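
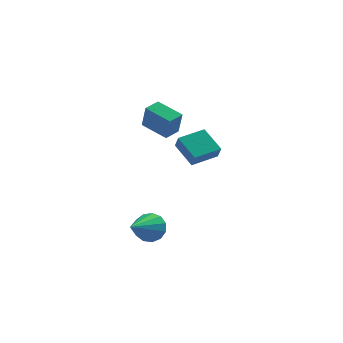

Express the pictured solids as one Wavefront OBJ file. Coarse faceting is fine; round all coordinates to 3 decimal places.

v -2.272 2.903 3.143
v -2.116 2.541 4.403
v -1.66 3.527 3.246
v -1.504 3.165 4.506
v -1.216 1.935 2.734
v -1.06 1.573 3.994
v -0.604 2.559 2.837
v -0.448 2.197 4.097
v 0.184 2.833 0.899
v -0.519 3.935 1.675
v 0.064 3.254 0.193
v -0.639 4.356 0.969
v 1.479 3.524 1.091
v 0.776 4.626 1.867
v 1.359 3.945 0.385
v 0.656 5.047 1.161
v -2.142 -1.126 -1.398
v -1.648 -1.028 -0.751
v -3.098 -2.614 -0.442
v -2.01 -0.75 -0.681
v -2.415 -0.592 -0.838
v -2.732 -0.603 -1.173
v -2.863 -0.78 -1.58
v -2.764 -1.067 -1.928
v -2.468 -1.372 -2.108
v -2.069 -1.6 -2.063
v -1.693 -1.677 -1.806
v -1.459 -1.579 -1.419
v -1.442 -1.337 -1.026
f 2 4 1
f 5 2 1
f 1 4 3
f 3 5 1
f 2 8 4
f 6 2 5
f 6 8 2
f 4 8 3
f 7 5 3
f 3 8 7
f 7 6 5
f 8 6 7
f 10 12 9
f 13 10 9
f 9 12 11
f 11 13 9
f 10 16 12
f 14 10 13
f 14 16 10
f 12 16 11
f 15 13 11
f 11 16 15
f 15 14 13
f 16 14 15
f 18 17 20
f 18 20 19
f 20 17 21
f 20 21 19
f 21 17 22
f 21 22 19
f 22 17 23
f 22 23 19
f 23 17 24
f 23 24 19
f 24 17 25
f 24 25 19
f 25 17 26
f 25 26 19
f 26 17 27
f 26 27 19
f 27 17 28
f 27 28 19
f 28 17 29
f 28 29 19
f 29 17 18
f 29 18 19



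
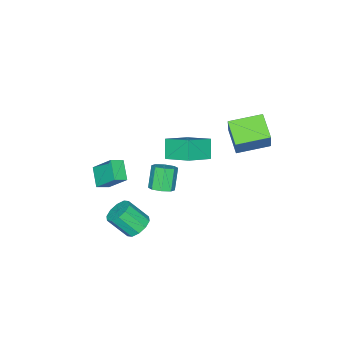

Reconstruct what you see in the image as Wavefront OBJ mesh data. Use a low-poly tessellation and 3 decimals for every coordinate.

v 0.799 -4.66 -2.425
v 0.697 -3.401 -1.143
v 1.559 -3.801 -3.209
v 1.458 -2.541 -1.927
v 1.542 -4.979 -2.053
v 1.441 -3.719 -0.771
v 2.303 -4.119 -2.837
v 2.201 -2.86 -1.555
v 2.655 -0.841 -4.337
v 3.365 -1.057 -4.812
v 3.894 -2.074 -3.557
v 3.185 -1.859 -3.083
v 3.489 -0.621 -4.511
v 4.019 -1.639 -3.256
v 3.296 -0.27 -4.144
v 3.825 -1.287 -2.889
v 2.857 -0.136 -3.851
v 3.387 -1.154 -2.596
v 2.342 -0.272 -3.744
v 2.871 -1.29 -2.489
v 1.946 -0.626 -3.863
v 2.475 -1.643 -2.608
v 1.821 -1.061 -4.164
v 2.351 -2.079 -2.909
v 2.015 -1.413 -4.531
v 2.544 -2.43 -3.276
v 2.453 -1.546 -4.824
v 2.983 -2.564 -3.569
v 2.969 -1.41 -4.931
v 3.498 -2.428 -3.676
v -2.787 1.398 1.652
v -1.914 1.951 3.305
v -4.252 2.736 1.978
v -3.378 3.289 3.631
v -1.922 2.551 0.809
v -1.048 3.104 2.462
v -3.386 3.889 1.135
v -2.513 4.442 2.788
v -0.608 -1.69 -3.805
v -0.085 -1.293 -3.403
v -0.848 -1.633 -2.074
v -1.372 -2.03 -2.475
v -0.537 -0.958 -3.577
v -1.301 -1.297 -2.248
v -1.031 -1.052 -3.885
v -1.795 -1.391 -2.555
v -1.277 -1.52 -4.145
v -2.041 -1.859 -2.816
v -1.132 -2.087 -4.206
v -1.895 -2.427 -2.877
v -0.679 -2.423 -4.032
v -1.443 -2.762 -2.703
v -0.185 -2.329 -3.725
v -0.949 -2.668 -2.395
v 0.061 -1.861 -3.464
v -0.703 -2.2 -2.135
v 0.048 -0.903 1.644
v 0.051 0.734 2.367
v -1.551 -0.549 0.85
v -1.548 1.088 1.574
v 0.688 -0.428 0.566
v 0.691 1.209 1.29
v -0.911 -0.074 -0.227
v -0.908 1.563 0.496
f 2 4 1
f 5 2 1
f 1 4 3
f 3 5 1
f 2 8 4
f 6 2 5
f 6 8 2
f 4 8 3
f 7 5 3
f 3 8 7
f 7 6 5
f 8 6 7
f 10 9 13
f 10 13 11
f 11 13 14
f 11 14 12
f 13 9 15
f 13 15 14
f 14 15 16
f 14 16 12
f 15 9 17
f 15 17 16
f 16 17 18
f 16 18 12
f 17 9 19
f 17 19 18
f 18 19 20
f 18 20 12
f 19 9 21
f 19 21 20
f 20 21 22
f 20 22 12
f 21 9 23
f 21 23 22
f 22 23 24
f 22 24 12
f 23 9 25
f 23 25 24
f 24 25 26
f 24 26 12
f 25 9 27
f 25 27 26
f 26 27 28
f 26 28 12
f 27 9 29
f 27 29 28
f 28 29 30
f 28 30 12
f 29 9 10
f 29 10 30
f 30 10 11
f 30 11 12
f 32 34 31
f 35 32 31
f 31 34 33
f 33 35 31
f 32 38 34
f 36 32 35
f 36 38 32
f 34 38 33
f 37 35 33
f 33 38 37
f 37 36 35
f 38 36 37
f 40 39 43
f 40 43 41
f 41 43 44
f 41 44 42
f 43 39 45
f 43 45 44
f 44 45 46
f 44 46 42
f 45 39 47
f 45 47 46
f 46 47 48
f 46 48 42
f 47 39 49
f 47 49 48
f 48 49 50
f 48 50 42
f 49 39 51
f 49 51 50
f 50 51 52
f 50 52 42
f 51 39 53
f 51 53 52
f 52 53 54
f 52 54 42
f 53 39 55
f 53 55 54
f 54 55 56
f 54 56 42
f 55 39 40
f 55 40 56
f 56 40 41
f 56 41 42
f 58 60 57
f 61 58 57
f 57 60 59
f 59 61 57
f 58 64 60
f 62 58 61
f 62 64 58
f 60 64 59
f 63 61 59
f 59 64 63
f 63 62 61
f 64 62 63



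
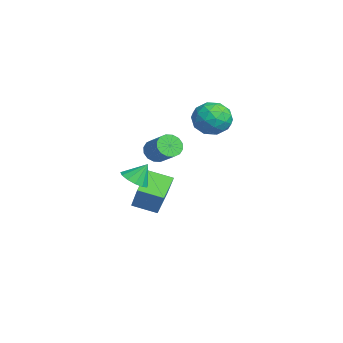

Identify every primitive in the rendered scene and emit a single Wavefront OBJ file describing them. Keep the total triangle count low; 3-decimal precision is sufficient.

v -3.444 2.771 3.06
v -2.571 3.232 2.478
v -2.289 2.328 4.442
v -1.416 2.789 3.86
v -2.238 3.463 4.288
v -2.953 3.736 3.434
v -1.907 1.824 3.486
v -2.622 2.097 2.632
v -1.622 2.647 2.741
v -1.826 3.66 3.237
v -3.034 1.9 3.683
v -3.238 2.913 4.179
v -3.109 3.04 2.648
v -1.751 2.52 4.272
v -2.234 2.916 4.524
v -1.721 3.187 4.181
v -3.333 3.337 3.21
v -2.82 3.608 2.868
v -2.625 3.743 3.931
v -2.04 1.952 4.052
v -1.527 2.223 3.71
v -3.139 2.373 2.739
v -2.626 2.644 2.396
v -2.235 1.817 2.989
v -2.038 2.967 2.46
v -1.359 2.707 3.272
v -1.648 2.139 3.053
v -2.067 2.3 2.551
v -2.158 3.562 2.752
v -1.479 3.302 3.564
v -1.963 3.698 3.815
v -2.382 3.859 3.313
v -1.6 3.219 2.906
v -3.381 2.258 3.356
v -2.702 1.998 4.168
v -2.478 1.701 3.607
v -2.897 1.862 3.105
v -3.501 2.853 3.648
v -2.822 2.593 4.46
v -2.793 3.26 4.369
v -3.212 3.421 3.867
v -3.26 2.341 4.014
v -4.226 0.185 0.542
v -3.776 -0.36 0.237
v -2.564 0.149 1.114
v -3.014 0.695 1.418
v -3.734 -0.045 -0.004
v -2.522 0.464 0.873
v -3.824 0.331 -0.099
v -2.612 0.841 0.778
v -4.021 0.669 -0.022
v -2.81 1.178 0.855
v -4.274 0.877 0.206
v -3.062 1.386 1.083
v -4.513 0.899 0.524
v -3.302 1.409 1.401
v -4.676 0.731 0.846
v -3.464 1.24 1.723
v -4.718 0.416 1.087
v -3.506 0.925 1.964
v -4.628 0.039 1.182
v -3.416 0.549 2.059
v -4.43 -0.298 1.105
v -3.219 0.211 1.982
v -4.178 -0.506 0.877
v -2.966 0.003 1.754
v -3.938 -0.529 0.559
v -2.727 -0.019 1.436
v 2.93 -2.081 1.922
v 3.724 -2.157 1.992
v 2.91 -1.399 2.898
v 3.653 -1.792 1.736
v 3.352 -1.52 1.539
v 2.918 -1.426 1.464
v 2.488 -1.539 1.534
v 2.198 -1.825 1.728
v 2.14 -2.192 1.983
v 2.334 -2.524 2.22
v 2.717 -2.715 2.361
v 3.167 -2.705 2.364
v 3.543 -2.497 2.226
v -1.542 -1.567 -2.065
v -2.796 -0.84 -1.275
v -1.076 -0.287 -2.502
v -2.329 0.439 -1.712
v -0.451 -1.419 -0.468
v -1.704 -0.693 0.322
v 0.016 -0.14 -0.905
v -1.238 0.587 -0.115
f 1 38 17
f 38 12 41
f 17 41 6
f 38 41 17
f 1 17 13
f 17 6 18
f 13 18 2
f 17 18 13
f 1 13 22
f 13 2 23
f 22 23 8
f 13 23 22
f 1 22 34
f 22 8 37
f 34 37 11
f 22 37 34
f 1 34 38
f 34 11 42
f 38 42 12
f 34 42 38
f 2 18 29
f 18 6 32
f 29 32 10
f 18 32 29
f 6 41 19
f 41 12 40
f 19 40 5
f 41 40 19
f 12 42 39
f 42 11 35
f 39 35 3
f 42 35 39
f 11 37 36
f 37 8 24
f 36 24 7
f 37 24 36
f 8 23 28
f 23 2 25
f 28 25 9
f 23 25 28
f 4 30 16
f 30 10 31
f 16 31 5
f 30 31 16
f 4 16 14
f 16 5 15
f 14 15 3
f 16 15 14
f 4 14 21
f 14 3 20
f 21 20 7
f 14 20 21
f 4 21 26
f 21 7 27
f 26 27 9
f 21 27 26
f 4 26 30
f 26 9 33
f 30 33 10
f 26 33 30
f 5 31 19
f 31 10 32
f 19 32 6
f 31 32 19
f 3 15 39
f 15 5 40
f 39 40 12
f 15 40 39
f 7 20 36
f 20 3 35
f 36 35 11
f 20 35 36
f 9 27 28
f 27 7 24
f 28 24 8
f 27 24 28
f 10 33 29
f 33 9 25
f 29 25 2
f 33 25 29
f 44 43 47
f 44 47 45
f 45 47 48
f 45 48 46
f 47 43 49
f 47 49 48
f 48 49 50
f 48 50 46
f 49 43 51
f 49 51 50
f 50 51 52
f 50 52 46
f 51 43 53
f 51 53 52
f 52 53 54
f 52 54 46
f 53 43 55
f 53 55 54
f 54 55 56
f 54 56 46
f 55 43 57
f 55 57 56
f 56 57 58
f 56 58 46
f 57 43 59
f 57 59 58
f 58 59 60
f 58 60 46
f 59 43 61
f 59 61 60
f 60 61 62
f 60 62 46
f 61 43 63
f 61 63 62
f 62 63 64
f 62 64 46
f 63 43 65
f 63 65 64
f 64 65 66
f 64 66 46
f 65 43 67
f 65 67 66
f 66 67 68
f 66 68 46
f 67 43 44
f 67 44 68
f 68 44 45
f 68 45 46
f 70 69 72
f 70 72 71
f 72 69 73
f 72 73 71
f 73 69 74
f 73 74 71
f 74 69 75
f 74 75 71
f 75 69 76
f 75 76 71
f 76 69 77
f 76 77 71
f 77 69 78
f 77 78 71
f 78 69 79
f 78 79 71
f 79 69 80
f 79 80 71
f 80 69 81
f 80 81 71
f 81 69 70
f 81 70 71
f 83 85 82
f 86 83 82
f 82 85 84
f 84 86 82
f 83 89 85
f 87 83 86
f 87 89 83
f 85 89 84
f 88 86 84
f 84 89 88
f 88 87 86
f 89 87 88



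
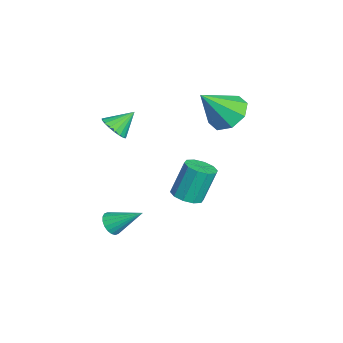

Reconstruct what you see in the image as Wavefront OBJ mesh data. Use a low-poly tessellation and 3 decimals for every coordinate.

v 2.79 -0.098 0.344
v 3.223 0.449 0.217
v 2.944 1.026 1.749
v 2.51 0.478 1.876
v 2.818 0.567 0.099
v 2.538 1.144 1.63
v 2.401 0.431 0.074
v 2.122 1.008 1.605
v 2.133 0.093 0.153
v 1.854 0.669 1.684
v 2.116 -0.319 0.304
v 1.837 0.258 1.836
v 2.356 -0.646 0.471
v 2.077 -0.069 2.003
v 2.762 -0.764 0.59
v 2.482 -0.187 2.121
v 3.178 -0.628 0.615
v 2.899 -0.051 2.146
v 3.446 -0.289 0.536
v 3.167 0.287 2.067
v 3.463 0.122 0.384
v 3.184 0.699 1.916
v 1.117 -3.11 -2.517
v 1.676 -3.123 -2.735
v 1.503 -1.83 -1.603
v 1.549 -2.962 -2.907
v 1.336 -2.831 -3.001
v 1.08 -2.755 -2.999
v 0.832 -2.749 -2.902
v 0.639 -2.815 -2.729
v 0.542 -2.939 -2.514
v 0.558 -3.097 -2.299
v 0.685 -3.258 -2.128
v 0.898 -3.389 -2.033
v 1.153 -3.465 -2.035
v 1.402 -3.471 -2.132
v 1.594 -3.405 -2.305
v 1.692 -3.281 -2.521
v -1.875 -2.901 1.326
v -1.573 -3.285 1.855
v -2.165 -2.019 2.134
v -1.329 -3.107 1.748
v -1.193 -2.888 1.557
v -1.193 -2.671 1.321
v -1.327 -2.5 1.086
v -1.57 -2.409 0.898
v -1.874 -2.414 0.796
v -2.178 -2.516 0.798
v -2.421 -2.695 0.905
v -2.557 -2.914 1.096
v -2.557 -3.13 1.332
v -2.423 -3.301 1.567
v -2.18 -3.393 1.755
v -1.876 -3.387 1.857
v -1.431 1.858 2.415
v -0.448 1.958 2.162
v -0.929 0.662 3.885
v -0.68 2.496 2.678
v -1.352 2.66 3.04
v -2.07 2.354 3.036
v -2.414 1.757 2.668
v -2.182 1.219 2.152
v -1.51 1.055 1.79
v -0.792 1.362 1.794
f 2 1 5
f 2 5 3
f 3 5 6
f 3 6 4
f 5 1 7
f 5 7 6
f 6 7 8
f 6 8 4
f 7 1 9
f 7 9 8
f 8 9 10
f 8 10 4
f 9 1 11
f 9 11 10
f 10 11 12
f 10 12 4
f 11 1 13
f 11 13 12
f 12 13 14
f 12 14 4
f 13 1 15
f 13 15 14
f 14 15 16
f 14 16 4
f 15 1 17
f 15 17 16
f 16 17 18
f 16 18 4
f 17 1 19
f 17 19 18
f 18 19 20
f 18 20 4
f 19 1 21
f 19 21 20
f 20 21 22
f 20 22 4
f 21 1 2
f 21 2 22
f 22 2 3
f 22 3 4
f 24 23 26
f 24 26 25
f 26 23 27
f 26 27 25
f 27 23 28
f 27 28 25
f 28 23 29
f 28 29 25
f 29 23 30
f 29 30 25
f 30 23 31
f 30 31 25
f 31 23 32
f 31 32 25
f 32 23 33
f 32 33 25
f 33 23 34
f 33 34 25
f 34 23 35
f 34 35 25
f 35 23 36
f 35 36 25
f 36 23 37
f 36 37 25
f 37 23 38
f 37 38 25
f 38 23 24
f 38 24 25
f 40 39 42
f 40 42 41
f 42 39 43
f 42 43 41
f 43 39 44
f 43 44 41
f 44 39 45
f 44 45 41
f 45 39 46
f 45 46 41
f 46 39 47
f 46 47 41
f 47 39 48
f 47 48 41
f 48 39 49
f 48 49 41
f 49 39 50
f 49 50 41
f 50 39 51
f 50 51 41
f 51 39 52
f 51 52 41
f 52 39 53
f 52 53 41
f 53 39 54
f 53 54 41
f 54 39 40
f 54 40 41
f 56 55 58
f 56 58 57
f 58 55 59
f 58 59 57
f 59 55 60
f 59 60 57
f 60 55 61
f 60 61 57
f 61 55 62
f 61 62 57
f 62 55 63
f 62 63 57
f 63 55 64
f 63 64 57
f 64 55 56
f 64 56 57



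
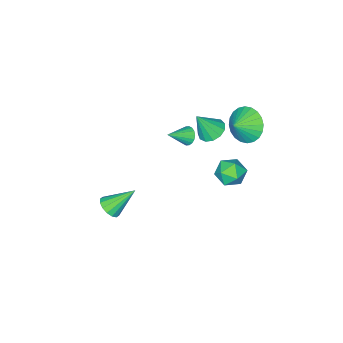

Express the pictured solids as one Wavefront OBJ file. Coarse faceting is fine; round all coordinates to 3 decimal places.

v -3.313 0.818 0.764
v -2.85 1.386 -0.029
v -2.407 0.822 1.296
v -2.997 1.694 0.218
v -3.192 1.869 0.549
v -3.405 1.883 0.912
v -3.604 1.736 1.252
v -3.759 1.448 1.519
v -3.846 1.065 1.67
v -3.852 0.644 1.684
v -3.775 0.249 1.558
v -3.628 -0.059 1.31
v -3.434 -0.234 0.98
v -3.22 -0.248 0.617
v -3.021 -0.101 0.276
v -2.867 0.187 0.01
v -2.78 0.57 -0.142
v -2.774 0.991 -0.155
v -3.646 0.693 -3.493
v -2.749 0.865 -3.434
v -3.351 -0.685 -3.946
v -2.454 -0.513 -3.887
v -2.961 -0.567 -3.127
v -3.143 0.284 -2.847
v -2.957 -0.104 -4.533
v -3.139 0.747 -4.253
v -2.324 0.373 -4.076
v -2.326 0.086 -3.208
v -3.774 0.094 -4.172
v -3.776 -0.193 -3.304
v -1.64 0.077 0.928
v -0.975 -0.064 0.545
v -0.96 -0.317 2.252
v -0.962 0.359 0.664
v -1.164 0.692 0.866
v -1.517 0.83 1.089
v -1.91 0.729 1.26
v -2.216 0.421 1.325
v -2.339 0.003 1.265
v -2.241 -0.391 1.097
v -1.951 -0.637 0.876
v -1.563 -0.656 0.671
v -1.199 -0.442 0.547
v -2.107 -2.147 -1.568
v -1.814 -2.169 -2.068
v -0.973 -2.433 -0.892
v -1.792 -1.921 -2
v -1.832 -1.718 -1.846
v -1.927 -1.6 -1.637
v -2.058 -1.59 -1.414
v -2.198 -1.69 -1.222
v -2.319 -1.881 -1.099
v -2.399 -2.125 -1.068
v -2.421 -2.373 -1.136
v -2.381 -2.576 -1.29
v -2.286 -2.694 -1.499
v -2.156 -2.704 -1.721
v -2.016 -2.604 -1.914
v -1.894 -2.413 -2.037
v 3.944 -1.319 -2.58
v 4.306 -0.732 -2.609
v 2.876 -0.601 -1.38
v 4.051 -0.697 -2.857
v 3.768 -0.828 -3.031
v 3.532 -1.091 -3.084
v 3.407 -1.415 -3.001
v 3.425 -1.714 -2.806
v 3.583 -1.906 -2.55
v 3.838 -1.942 -2.302
v 4.121 -1.811 -2.128
v 4.357 -1.548 -2.076
v 4.482 -1.223 -2.158
v 4.463 -0.925 -2.353
f 2 1 4
f 2 4 3
f 4 1 5
f 4 5 3
f 5 1 6
f 5 6 3
f 6 1 7
f 6 7 3
f 7 1 8
f 7 8 3
f 8 1 9
f 8 9 3
f 9 1 10
f 9 10 3
f 10 1 11
f 10 11 3
f 11 1 12
f 11 12 3
f 12 1 13
f 12 13 3
f 13 1 14
f 13 14 3
f 14 1 15
f 14 15 3
f 15 1 16
f 15 16 3
f 16 1 17
f 16 17 3
f 17 1 18
f 17 18 3
f 18 1 2
f 18 2 3
f 19 30 24
f 19 24 20
f 19 20 26
f 19 26 29
f 19 29 30
f 20 24 28
f 24 30 23
f 30 29 21
f 29 26 25
f 26 20 27
f 22 28 23
f 22 23 21
f 22 21 25
f 22 25 27
f 22 27 28
f 23 28 24
f 21 23 30
f 25 21 29
f 27 25 26
f 28 27 20
f 32 31 34
f 32 34 33
f 34 31 35
f 34 35 33
f 35 31 36
f 35 36 33
f 36 31 37
f 36 37 33
f 37 31 38
f 37 38 33
f 38 31 39
f 38 39 33
f 39 31 40
f 39 40 33
f 40 31 41
f 40 41 33
f 41 31 42
f 41 42 33
f 42 31 43
f 42 43 33
f 43 31 32
f 43 32 33
f 45 44 47
f 45 47 46
f 47 44 48
f 47 48 46
f 48 44 49
f 48 49 46
f 49 44 50
f 49 50 46
f 50 44 51
f 50 51 46
f 51 44 52
f 51 52 46
f 52 44 53
f 52 53 46
f 53 44 54
f 53 54 46
f 54 44 55
f 54 55 46
f 55 44 56
f 55 56 46
f 56 44 57
f 56 57 46
f 57 44 58
f 57 58 46
f 58 44 59
f 58 59 46
f 59 44 45
f 59 45 46
f 61 60 63
f 61 63 62
f 63 60 64
f 63 64 62
f 64 60 65
f 64 65 62
f 65 60 66
f 65 66 62
f 66 60 67
f 66 67 62
f 67 60 68
f 67 68 62
f 68 60 69
f 68 69 62
f 69 60 70
f 69 70 62
f 70 60 71
f 70 71 62
f 71 60 72
f 71 72 62
f 72 60 73
f 72 73 62
f 73 60 61
f 73 61 62



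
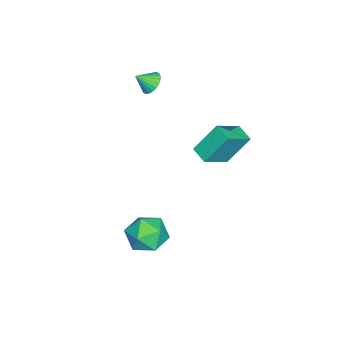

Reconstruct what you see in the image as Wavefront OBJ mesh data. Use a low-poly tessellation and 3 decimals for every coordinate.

v 2.346 -1.63 -3.152
v 3.448 -1.303 -3.03
v 2.852 -2.837 -4.49
v 3.954 -2.51 -4.368
v 3.431 -3.107 -3.526
v 3.119 -2.361 -2.7
v 3.181 -1.779 -4.82
v 2.869 -1.033 -3.994
v 3.965 -1.395 -4.061
v 4.119 -2.216 -3.261
v 2.181 -1.924 -4.259
v 2.335 -2.745 -3.459
v -2.508 -3.617 2.482
v -1.876 -3.517 2.225
v -2.132 -4.303 3.138
v -1.883 -3.333 2.421
v -1.985 -3.192 2.627
v -2.166 -3.116 2.81
v -2.4 -3.116 2.944
v -2.65 -3.193 3.008
v -2.878 -3.334 2.991
v -3.051 -3.519 2.897
v -3.14 -3.718 2.74
v -3.134 -3.902 2.544
v -3.032 -4.043 2.338
v -2.85 -4.119 2.155
v -2.617 -4.118 2.021
v -2.367 -4.042 1.957
v -2.138 -3.9 1.974
v -1.966 -3.716 2.068
v -1.279 -1.125 -0.914
v -1.819 -0.12 0.668
v -2.575 -0.343 -1.852
v -3.114 0.661 -0.27
v -0.646 -0.381 -1.17
v -1.185 0.623 0.412
v -1.941 0.4 -2.108
v -2.481 1.405 -0.526
f 1 12 6
f 1 6 2
f 1 2 8
f 1 8 11
f 1 11 12
f 2 6 10
f 6 12 5
f 12 11 3
f 11 8 7
f 8 2 9
f 4 10 5
f 4 5 3
f 4 3 7
f 4 7 9
f 4 9 10
f 5 10 6
f 3 5 12
f 7 3 11
f 9 7 8
f 10 9 2
f 14 13 16
f 14 16 15
f 16 13 17
f 16 17 15
f 17 13 18
f 17 18 15
f 18 13 19
f 18 19 15
f 19 13 20
f 19 20 15
f 20 13 21
f 20 21 15
f 21 13 22
f 21 22 15
f 22 13 23
f 22 23 15
f 23 13 24
f 23 24 15
f 24 13 25
f 24 25 15
f 25 13 26
f 25 26 15
f 26 13 27
f 26 27 15
f 27 13 28
f 27 28 15
f 28 13 29
f 28 29 15
f 29 13 30
f 29 30 15
f 30 13 14
f 30 14 15
f 32 34 31
f 35 32 31
f 31 34 33
f 33 35 31
f 32 38 34
f 36 32 35
f 36 38 32
f 34 38 33
f 37 35 33
f 33 38 37
f 37 36 35
f 38 36 37



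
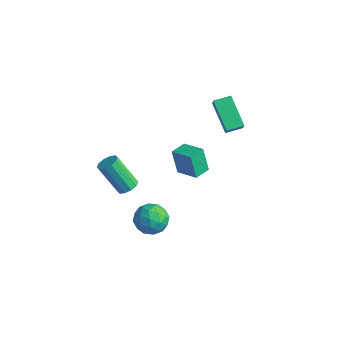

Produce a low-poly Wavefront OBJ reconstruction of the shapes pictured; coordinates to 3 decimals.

v -1.191 3.37 2.014
v -0.722 3.037 2.732
v -0.797 4.305 2.19
v -0.328 3.973 2.909
v 0.428 2.927 0.751
v 0.897 2.595 1.47
v 0.822 3.863 0.928
v 1.291 3.53 1.646
v -2.471 1.946 -4.23
v -2.889 1.87 -2.615
v -2.619 2.996 -4.219
v -3.037 2.92 -2.604
v -1.063 2.14 -3.856
v -1.481 2.064 -2.241
v -1.211 3.19 -3.845
v -1.629 3.114 -2.23
v 2.513 -2.956 -1.556
v 3.104 -3.74 -1.831
v 1.476 -4 -0.809
v 2.067 -4.784 -1.084
v 2.397 -4.116 -0.388
v 3.038 -3.471 -0.849
v 1.542 -4.269 -1.791
v 2.183 -3.624 -2.252
v 2.504 -4.552 -1.976
v 3.033 -4.457 -1.109
v 1.547 -3.283 -1.531
v 2.076 -3.188 -0.664
v 2.9 -3.257 -1.759
v 1.68 -4.483 -0.881
v 1.874 -4.091 -0.472
v 2.222 -4.552 -0.634
v 2.861 -3.098 -1.182
v 3.209 -3.559 -1.343
v 2.793 -3.78 -0.495
v 1.371 -4.181 -1.297
v 1.719 -4.642 -1.458
v 2.358 -3.188 -2.006
v 2.706 -3.649 -2.168
v 1.787 -3.96 -2.145
v 2.894 -4.195 -2.006
v 2.284 -4.808 -1.567
v 1.976 -4.505 -1.982
v 2.353 -4.126 -2.253
v 3.205 -4.139 -1.496
v 2.595 -4.752 -1.057
v 2.789 -4.36 -0.648
v 3.166 -3.981 -0.919
v 2.852 -4.616 -1.582
v 1.985 -2.988 -1.583
v 1.375 -3.601 -1.144
v 1.414 -3.759 -1.721
v 1.791 -3.38 -1.992
v 2.296 -2.932 -1.073
v 1.686 -3.545 -0.634
v 2.227 -3.614 -0.387
v 2.604 -3.235 -0.658
v 1.728 -3.124 -1.058
v -1.582 -2.341 -2.315
v -1.06 -2.15 -1.959
v -2.077 -2.748 -0.149
v -2.598 -2.939 -0.505
v -1.312 -1.831 -1.995
v -2.328 -2.429 -0.185
v -1.666 -1.707 -2.153
v -2.683 -2.304 -0.343
v -1.989 -1.825 -2.373
v -3.005 -2.422 -0.563
v -2.156 -2.14 -2.571
v -3.172 -2.738 -0.761
v -2.103 -2.532 -2.671
v -3.12 -3.13 -0.861
v -1.852 -2.851 -2.635
v -2.868 -3.449 -0.825
v -1.497 -2.976 -2.477
v -2.514 -3.573 -0.667
v -1.175 -2.858 -2.257
v -2.191 -3.455 -0.447
v -1.008 -2.542 -2.059
v -2.024 -3.14 -0.249
f 2 4 1
f 5 2 1
f 1 4 3
f 3 5 1
f 2 8 4
f 6 2 5
f 6 8 2
f 4 8 3
f 7 5 3
f 3 8 7
f 7 6 5
f 8 6 7
f 10 12 9
f 13 10 9
f 9 12 11
f 11 13 9
f 10 16 12
f 14 10 13
f 14 16 10
f 12 16 11
f 15 13 11
f 11 16 15
f 15 14 13
f 16 14 15
f 17 54 33
f 54 28 57
f 33 57 22
f 54 57 33
f 17 33 29
f 33 22 34
f 29 34 18
f 33 34 29
f 17 29 38
f 29 18 39
f 38 39 24
f 29 39 38
f 17 38 50
f 38 24 53
f 50 53 27
f 38 53 50
f 17 50 54
f 50 27 58
f 54 58 28
f 50 58 54
f 18 34 45
f 34 22 48
f 45 48 26
f 34 48 45
f 22 57 35
f 57 28 56
f 35 56 21
f 57 56 35
f 28 58 55
f 58 27 51
f 55 51 19
f 58 51 55
f 27 53 52
f 53 24 40
f 52 40 23
f 53 40 52
f 24 39 44
f 39 18 41
f 44 41 25
f 39 41 44
f 20 46 32
f 46 26 47
f 32 47 21
f 46 47 32
f 20 32 30
f 32 21 31
f 30 31 19
f 32 31 30
f 20 30 37
f 30 19 36
f 37 36 23
f 30 36 37
f 20 37 42
f 37 23 43
f 42 43 25
f 37 43 42
f 20 42 46
f 42 25 49
f 46 49 26
f 42 49 46
f 21 47 35
f 47 26 48
f 35 48 22
f 47 48 35
f 19 31 55
f 31 21 56
f 55 56 28
f 31 56 55
f 23 36 52
f 36 19 51
f 52 51 27
f 36 51 52
f 25 43 44
f 43 23 40
f 44 40 24
f 43 40 44
f 26 49 45
f 49 25 41
f 45 41 18
f 49 41 45
f 60 59 63
f 60 63 61
f 61 63 64
f 61 64 62
f 63 59 65
f 63 65 64
f 64 65 66
f 64 66 62
f 65 59 67
f 65 67 66
f 66 67 68
f 66 68 62
f 67 59 69
f 67 69 68
f 68 69 70
f 68 70 62
f 69 59 71
f 69 71 70
f 70 71 72
f 70 72 62
f 71 59 73
f 71 73 72
f 72 73 74
f 72 74 62
f 73 59 75
f 73 75 74
f 74 75 76
f 74 76 62
f 75 59 77
f 75 77 76
f 76 77 78
f 76 78 62
f 77 59 79
f 77 79 78
f 78 79 80
f 78 80 62
f 79 59 60
f 79 60 80
f 80 60 61
f 80 61 62



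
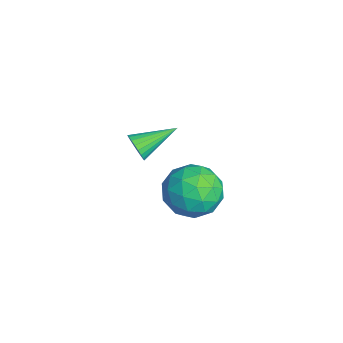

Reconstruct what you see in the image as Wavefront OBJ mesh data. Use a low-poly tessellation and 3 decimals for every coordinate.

v 2.371 2.821 -0.947
v 3.27 2.712 -1.65
v 2.85 1.248 -0.09
v 3.749 1.139 -0.793
v 3.731 1.977 -0.011
v 3.435 2.949 -0.541
v 2.685 1.011 -1.199
v 2.389 1.983 -1.729
v 3.464 1.593 -1.806
v 4.11 2.19 -1.071
v 2.01 1.77 -0.669
v 2.656 2.367 0.066
v 2.779 2.905 -1.374
v 3.341 1.055 -0.366
v 3.331 1.548 0.093
v 3.859 1.484 -0.32
v 2.876 3.044 -0.722
v 3.404 2.98 -1.135
v 3.675 2.548 -0.172
v 2.716 0.98 -0.605
v 3.244 0.916 -1.018
v 2.261 2.476 -1.42
v 2.789 2.412 -1.833
v 2.445 1.412 -1.568
v 3.421 2.183 -1.878
v 3.702 1.258 -1.375
v 3.077 1.183 -1.613
v 2.903 1.755 -1.925
v 3.801 2.534 -1.447
v 4.082 1.609 -0.943
v 4.072 2.102 -0.484
v 3.898 2.673 -0.795
v 3.915 1.876 -1.538
v 2.038 2.351 -0.797
v 2.319 1.426 -0.293
v 2.222 1.287 -0.945
v 2.048 1.858 -1.256
v 2.418 2.702 -0.365
v 2.699 1.777 0.138
v 3.217 2.205 0.185
v 3.043 2.777 -0.127
v 2.205 2.084 -0.202
v -1.148 0.741 -2.153
v -0.782 0.642 -1.651
v -1.492 2.339 -1.587
v -0.619 0.733 -1.811
v -0.537 0.826 -2.023
v -0.549 0.906 -2.255
v -0.651 0.961 -2.472
v -0.829 0.982 -2.64
v -1.056 0.967 -2.734
v -1.296 0.917 -2.74
v -1.514 0.84 -2.656
v -1.677 0.749 -2.496
v -1.758 0.656 -2.284
v -1.747 0.576 -2.051
v -1.645 0.521 -1.835
v -1.467 0.5 -1.667
v -1.24 0.515 -1.573
v -1 0.565 -1.567
f 1 38 17
f 38 12 41
f 17 41 6
f 38 41 17
f 1 17 13
f 17 6 18
f 13 18 2
f 17 18 13
f 1 13 22
f 13 2 23
f 22 23 8
f 13 23 22
f 1 22 34
f 22 8 37
f 34 37 11
f 22 37 34
f 1 34 38
f 34 11 42
f 38 42 12
f 34 42 38
f 2 18 29
f 18 6 32
f 29 32 10
f 18 32 29
f 6 41 19
f 41 12 40
f 19 40 5
f 41 40 19
f 12 42 39
f 42 11 35
f 39 35 3
f 42 35 39
f 11 37 36
f 37 8 24
f 36 24 7
f 37 24 36
f 8 23 28
f 23 2 25
f 28 25 9
f 23 25 28
f 4 30 16
f 30 10 31
f 16 31 5
f 30 31 16
f 4 16 14
f 16 5 15
f 14 15 3
f 16 15 14
f 4 14 21
f 14 3 20
f 21 20 7
f 14 20 21
f 4 21 26
f 21 7 27
f 26 27 9
f 21 27 26
f 4 26 30
f 26 9 33
f 30 33 10
f 26 33 30
f 5 31 19
f 31 10 32
f 19 32 6
f 31 32 19
f 3 15 39
f 15 5 40
f 39 40 12
f 15 40 39
f 7 20 36
f 20 3 35
f 36 35 11
f 20 35 36
f 9 27 28
f 27 7 24
f 28 24 8
f 27 24 28
f 10 33 29
f 33 9 25
f 29 25 2
f 33 25 29
f 44 43 46
f 44 46 45
f 46 43 47
f 46 47 45
f 47 43 48
f 47 48 45
f 48 43 49
f 48 49 45
f 49 43 50
f 49 50 45
f 50 43 51
f 50 51 45
f 51 43 52
f 51 52 45
f 52 43 53
f 52 53 45
f 53 43 54
f 53 54 45
f 54 43 55
f 54 55 45
f 55 43 56
f 55 56 45
f 56 43 57
f 56 57 45
f 57 43 58
f 57 58 45
f 58 43 59
f 58 59 45
f 59 43 60
f 59 60 45
f 60 43 44
f 60 44 45



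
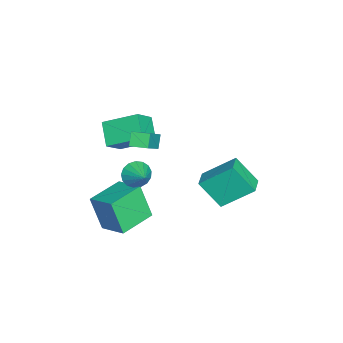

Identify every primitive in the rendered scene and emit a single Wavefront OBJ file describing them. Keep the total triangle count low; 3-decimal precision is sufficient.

v -1.181 -3.699 -0.316
v -0.132 -4.226 0.741
v -1.159 -1.811 0.604
v -0.11 -2.339 1.661
v -0.03 -3.261 -1.241
v 1.019 -3.789 -0.184
v -0.008 -1.374 -0.321
v 1.041 -1.901 0.736
v 3.005 -1.873 -0.449
v 3.477 -1.94 -1.104
v 3.975 -1.267 0.189
v 3.298 -1.6 -1.153
v 3.051 -1.322 -1.042
v 2.794 -1.171 -0.794
v 2.585 -1.181 -0.468
v 2.472 -1.349 -0.137
v 2.482 -1.637 0.122
v 2.611 -1.979 0.25
v 2.831 -2.297 0.218
v 3.09 -2.518 0.033
v 3.33 -2.591 -0.262
v 3.496 -2.499 -0.601
v 3.549 -2.264 -0.904
v 1.991 -1.878 0.883
v 1.42 -1.858 1.539
v 2.1 -0.907 0.948
v 1.529 -0.886 1.604
v 3.491 -2.134 2.196
v 2.92 -2.113 2.852
v 3.6 -1.162 2.261
v 3.029 -1.142 2.917
v 2.59 1.39 -0.307
v 2.383 3.057 1.019
v 2.865 2.562 -1.737
v 2.657 4.229 -0.411
v 3.703 1.371 -0.109
v 3.495 3.038 1.217
v 3.977 2.543 -1.539
v 3.77 4.21 -0.213
v 4.548 -3.379 -3.625
v 4.171 -4.046 -1.702
v 2.868 -2.207 -3.549
v 2.49 -2.874 -1.626
v 5.45 -2.126 -3.014
v 5.072 -2.793 -1.091
v 3.769 -0.954 -2.938
v 3.392 -1.621 -1.015
f 2 4 1
f 5 2 1
f 1 4 3
f 3 5 1
f 2 8 4
f 6 2 5
f 6 8 2
f 4 8 3
f 7 5 3
f 3 8 7
f 7 6 5
f 8 6 7
f 10 9 12
f 10 12 11
f 12 9 13
f 12 13 11
f 13 9 14
f 13 14 11
f 14 9 15
f 14 15 11
f 15 9 16
f 15 16 11
f 16 9 17
f 16 17 11
f 17 9 18
f 17 18 11
f 18 9 19
f 18 19 11
f 19 9 20
f 19 20 11
f 20 9 21
f 20 21 11
f 21 9 22
f 21 22 11
f 22 9 23
f 22 23 11
f 23 9 10
f 23 10 11
f 25 27 24
f 28 25 24
f 24 27 26
f 26 28 24
f 25 31 27
f 29 25 28
f 29 31 25
f 27 31 26
f 30 28 26
f 26 31 30
f 30 29 28
f 31 29 30
f 33 35 32
f 36 33 32
f 32 35 34
f 34 36 32
f 33 39 35
f 37 33 36
f 37 39 33
f 35 39 34
f 38 36 34
f 34 39 38
f 38 37 36
f 39 37 38
f 41 43 40
f 44 41 40
f 40 43 42
f 42 44 40
f 41 47 43
f 45 41 44
f 45 47 41
f 43 47 42
f 46 44 42
f 42 47 46
f 46 45 44
f 47 45 46



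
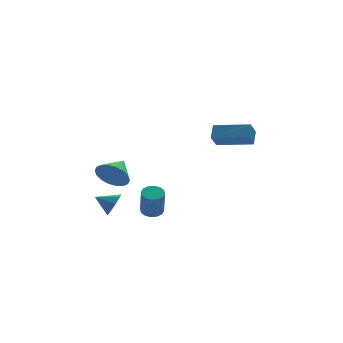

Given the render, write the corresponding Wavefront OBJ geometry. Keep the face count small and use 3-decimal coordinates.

v -2.332 1.224 -0.838
v -1.735 1.173 -1.7
v -1.388 2.196 -0.242
v -2.031 1.521 -1.799
v -2.387 1.809 -1.707
v -2.732 1.982 -1.443
v -2.997 2.005 -1.06
v -3.131 1.873 -0.632
v -3.106 1.612 -0.245
v -2.928 1.275 0.025
v -2.632 0.927 0.124
v -2.276 0.638 0.032
v -1.932 0.465 -0.232
v -1.666 0.442 -0.616
v -1.533 0.575 -1.044
v -1.557 0.835 -1.431
v -1.59 -3.687 -1.417
v -1.016 -3.916 -1.457
v -1.155 -4.542 0.117
v -1.73 -4.313 0.157
v -0.979 -3.62 -1.337
v -1.118 -4.247 0.238
v -1.107 -3.343 -1.237
v -1.246 -3.97 0.337
v -1.364 -3.158 -1.186
v -1.503 -3.784 0.388
v -1.681 -3.114 -1.197
v -1.821 -3.741 0.377
v -1.975 -3.224 -1.267
v -2.114 -3.851 0.307
v -2.165 -3.458 -1.377
v -2.304 -4.084 0.197
v -2.202 -3.753 -1.498
v -2.341 -4.38 0.077
v -2.074 -4.03 -1.597
v -2.213 -4.657 -0.023
v -1.817 -4.216 -1.648
v -1.956 -4.842 -0.074
v -1.499 -4.259 -1.637
v -1.639 -4.886 -0.063
v -1.206 -4.149 -1.567
v -1.345 -4.776 0.007
v 2.896 -0.911 1.654
v 2.423 -1.39 2.434
v 3.255 -0.238 2.285
v 2.782 -0.717 3.065
v 4.598 -2.103 1.955
v 4.125 -2.582 2.735
v 4.957 -1.43 2.586
v 4.484 -1.909 3.366
v -3.068 -1.72 -1.683
v -2.613 -1.454 -1.095
v -3.992 -1.26 -1.177
v -2.662 -1.056 -1.547
v -2.95 -1.047 -2.08
v -3.306 -1.433 -2.379
v -3.523 -1.987 -2.271
v -3.473 -2.385 -1.819
v -3.186 -2.393 -1.287
v -2.83 -2.008 -0.987
f 2 1 4
f 2 4 3
f 4 1 5
f 4 5 3
f 5 1 6
f 5 6 3
f 6 1 7
f 6 7 3
f 7 1 8
f 7 8 3
f 8 1 9
f 8 9 3
f 9 1 10
f 9 10 3
f 10 1 11
f 10 11 3
f 11 1 12
f 11 12 3
f 12 1 13
f 12 13 3
f 13 1 14
f 13 14 3
f 14 1 15
f 14 15 3
f 15 1 16
f 15 16 3
f 16 1 2
f 16 2 3
f 18 17 21
f 18 21 19
f 19 21 22
f 19 22 20
f 21 17 23
f 21 23 22
f 22 23 24
f 22 24 20
f 23 17 25
f 23 25 24
f 24 25 26
f 24 26 20
f 25 17 27
f 25 27 26
f 26 27 28
f 26 28 20
f 27 17 29
f 27 29 28
f 28 29 30
f 28 30 20
f 29 17 31
f 29 31 30
f 30 31 32
f 30 32 20
f 31 17 33
f 31 33 32
f 32 33 34
f 32 34 20
f 33 17 35
f 33 35 34
f 34 35 36
f 34 36 20
f 35 17 37
f 35 37 36
f 36 37 38
f 36 38 20
f 37 17 39
f 37 39 38
f 38 39 40
f 38 40 20
f 39 17 41
f 39 41 40
f 40 41 42
f 40 42 20
f 41 17 18
f 41 18 42
f 42 18 19
f 42 19 20
f 44 46 43
f 47 44 43
f 43 46 45
f 45 47 43
f 44 50 46
f 48 44 47
f 48 50 44
f 46 50 45
f 49 47 45
f 45 50 49
f 49 48 47
f 50 48 49
f 52 51 54
f 52 54 53
f 54 51 55
f 54 55 53
f 55 51 56
f 55 56 53
f 56 51 57
f 56 57 53
f 57 51 58
f 57 58 53
f 58 51 59
f 58 59 53
f 59 51 60
f 59 60 53
f 60 51 52
f 60 52 53



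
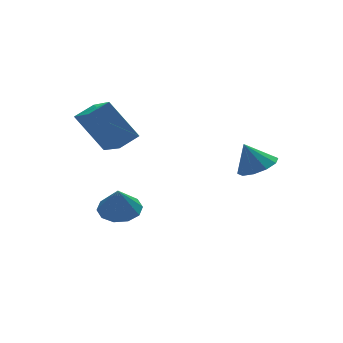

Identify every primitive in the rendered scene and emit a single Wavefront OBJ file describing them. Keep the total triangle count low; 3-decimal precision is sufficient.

v 0.861 0.357 1.355
v 1.252 -0.163 1.663
v 0.479 0.623 2.285
v 1.497 0.209 1.658
v 1.499 0.637 1.536
v 1.257 0.958 1.346
v 0.864 1.05 1.158
v 0.47 0.877 1.046
v 0.225 0.506 1.052
v 0.223 0.078 1.173
v 0.464 -0.244 1.364
v 0.857 -0.335 1.551
v -2.586 3.833 -1.759
v -1.852 3.605 -1.714
v -2.754 3.507 -0.701
v -1.873 4.06 -1.576
v -2.167 4.429 -1.509
v -2.62 4.57 -1.537
v -3.061 4.43 -1.65
v -3.32 4.062 -1.804
v -3.299 3.607 -1.942
v -3.006 3.238 -2.009
v -2.552 3.097 -1.981
v -2.112 3.237 -1.868
v -3.767 4.893 2.302
v -3.69 3.53 3.037
v -3.01 5.108 2.621
v -2.932 3.746 3.356
v -2.988 4.194 0.924
v -2.91 2.832 1.659
v -2.23 4.41 1.243
v -2.153 3.047 1.978
f 2 1 4
f 2 4 3
f 4 1 5
f 4 5 3
f 5 1 6
f 5 6 3
f 6 1 7
f 6 7 3
f 7 1 8
f 7 8 3
f 8 1 9
f 8 9 3
f 9 1 10
f 9 10 3
f 10 1 11
f 10 11 3
f 11 1 12
f 11 12 3
f 12 1 2
f 12 2 3
f 14 13 16
f 14 16 15
f 16 13 17
f 16 17 15
f 17 13 18
f 17 18 15
f 18 13 19
f 18 19 15
f 19 13 20
f 19 20 15
f 20 13 21
f 20 21 15
f 21 13 22
f 21 22 15
f 22 13 23
f 22 23 15
f 23 13 24
f 23 24 15
f 24 13 14
f 24 14 15
f 26 28 25
f 29 26 25
f 25 28 27
f 27 29 25
f 26 32 28
f 30 26 29
f 30 32 26
f 28 32 27
f 31 29 27
f 27 32 31
f 31 30 29
f 32 30 31



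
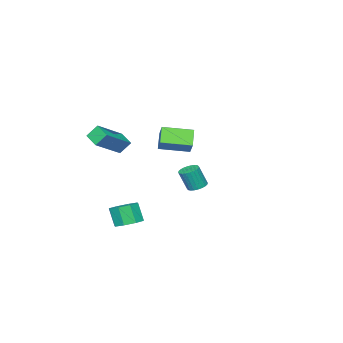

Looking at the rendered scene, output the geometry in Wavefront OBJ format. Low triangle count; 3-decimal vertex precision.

v 1.669 4.446 2.62
v 0.949 3.965 3.407
v 2.103 4.961 3.332
v 1.383 4.48 4.119
v 2.777 3.18 2.861
v 2.057 2.699 3.648
v 3.211 3.695 3.573
v 2.491 3.214 4.36
v 2.551 1.153 2.716
v 2.246 0.252 3.084
v 4.311 0.998 3.795
v 4.006 0.097 4.163
v 2.954 0.723 1.997
v 2.649 -0.178 2.365
v 4.714 0.568 3.076
v 4.409 -0.333 3.444
v -3.711 0.695 -2.648
v -3.111 0.695 -2.805
v -2.769 0.324 -1.488
v -3.369 0.325 -1.332
v -3.141 0.924 -2.732
v -2.798 0.553 -1.416
v -3.258 1.118 -2.647
v -2.915 0.747 -1.331
v -3.443 1.248 -2.562
v -3.1 0.877 -1.246
v -3.67 1.294 -2.49
v -3.327 0.923 -1.174
v -3.902 1.248 -2.443
v -3.56 0.877 -1.126
v -4.106 1.119 -2.426
v -3.763 0.748 -1.11
v -4.25 0.925 -2.443
v -3.907 0.554 -1.127
v -4.311 0.696 -2.492
v -3.969 0.325 -1.175
v -4.282 0.467 -2.564
v -3.939 0.096 -1.248
v -4.165 0.273 -2.649
v -3.822 -0.098 -1.333
v -3.98 0.143 -2.734
v -3.637 -0.228 -1.418
v -3.753 0.097 -2.806
v -3.41 -0.274 -1.49
v -3.52 0.143 -2.854
v -3.178 -0.228 -1.537
v -3.317 0.272 -2.87
v -2.974 -0.099 -1.554
v -3.173 0.466 -2.853
v -2.83 0.095 -1.537
v 3.08 1.429 -3
v 3.846 1.73 -2.787
v 3.726 1.231 -1.647
v 2.96 0.931 -1.86
v 3.368 2.151 -2.654
v 3.247 1.652 -1.514
v 2.721 2.149 -2.723
v 2.601 1.65 -1.583
v 2.285 1.725 -2.955
v 2.164 1.226 -1.815
v 2.314 1.129 -3.213
v 2.194 0.63 -2.073
v 2.793 0.708 -3.346
v 2.672 0.209 -2.206
v 3.439 0.71 -3.277
v 3.319 0.211 -2.137
v 3.876 1.134 -3.045
v 3.755 0.635 -1.905
f 2 4 1
f 5 2 1
f 1 4 3
f 3 5 1
f 2 8 4
f 6 2 5
f 6 8 2
f 4 8 3
f 7 5 3
f 3 8 7
f 7 6 5
f 8 6 7
f 10 12 9
f 13 10 9
f 9 12 11
f 11 13 9
f 10 16 12
f 14 10 13
f 14 16 10
f 12 16 11
f 15 13 11
f 11 16 15
f 15 14 13
f 16 14 15
f 18 17 21
f 18 21 19
f 19 21 22
f 19 22 20
f 21 17 23
f 21 23 22
f 22 23 24
f 22 24 20
f 23 17 25
f 23 25 24
f 24 25 26
f 24 26 20
f 25 17 27
f 25 27 26
f 26 27 28
f 26 28 20
f 27 17 29
f 27 29 28
f 28 29 30
f 28 30 20
f 29 17 31
f 29 31 30
f 30 31 32
f 30 32 20
f 31 17 33
f 31 33 32
f 32 33 34
f 32 34 20
f 33 17 35
f 33 35 34
f 34 35 36
f 34 36 20
f 35 17 37
f 35 37 36
f 36 37 38
f 36 38 20
f 37 17 39
f 37 39 38
f 38 39 40
f 38 40 20
f 39 17 41
f 39 41 40
f 40 41 42
f 40 42 20
f 41 17 43
f 41 43 42
f 42 43 44
f 42 44 20
f 43 17 45
f 43 45 44
f 44 45 46
f 44 46 20
f 45 17 47
f 45 47 46
f 46 47 48
f 46 48 20
f 47 17 49
f 47 49 48
f 48 49 50
f 48 50 20
f 49 17 18
f 49 18 50
f 50 18 19
f 50 19 20
f 52 51 55
f 52 55 53
f 53 55 56
f 53 56 54
f 55 51 57
f 55 57 56
f 56 57 58
f 56 58 54
f 57 51 59
f 57 59 58
f 58 59 60
f 58 60 54
f 59 51 61
f 59 61 60
f 60 61 62
f 60 62 54
f 61 51 63
f 61 63 62
f 62 63 64
f 62 64 54
f 63 51 65
f 63 65 64
f 64 65 66
f 64 66 54
f 65 51 67
f 65 67 66
f 66 67 68
f 66 68 54
f 67 51 52
f 67 52 68
f 68 52 53
f 68 53 54



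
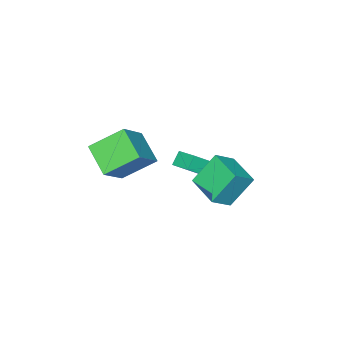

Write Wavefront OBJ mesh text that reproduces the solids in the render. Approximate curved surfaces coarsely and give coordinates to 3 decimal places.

v 3.368 -2.604 -0.561
v 2.023 -1.47 0.657
v 3.808 -1.004 -1.565
v 2.463 0.13 -0.347
v 4.937 -2.19 0.787
v 3.592 -1.056 2.005
v 5.377 -0.59 -0.217
v 4.032 0.544 1.001
v -3.005 -1.636 -4.282
v -1.426 -2.354 -2.979
v -2.783 -0.266 -3.796
v -1.203 -0.985 -2.494
v -2.377 -1.495 -4.966
v -0.797 -2.214 -3.664
v -2.154 -0.126 -4.481
v -0.575 -0.844 -3.178
v -1.02 0.387 -3.87
v -2.123 0.935 -2.169
v -0.51 2.31 -4.158
v -1.613 2.857 -2.457
v 0.133 0.203 -3.063
v -0.97 0.75 -1.362
v 0.643 2.125 -3.351
v -0.46 2.673 -1.65
f 2 4 1
f 5 2 1
f 1 4 3
f 3 5 1
f 2 8 4
f 6 2 5
f 6 8 2
f 4 8 3
f 7 5 3
f 3 8 7
f 7 6 5
f 8 6 7
f 10 12 9
f 13 10 9
f 9 12 11
f 11 13 9
f 10 16 12
f 14 10 13
f 14 16 10
f 12 16 11
f 15 13 11
f 11 16 15
f 15 14 13
f 16 14 15
f 18 20 17
f 21 18 17
f 17 20 19
f 19 21 17
f 18 24 20
f 22 18 21
f 22 24 18
f 20 24 19
f 23 21 19
f 19 24 23
f 23 22 21
f 24 22 23



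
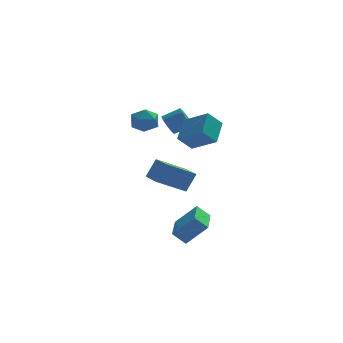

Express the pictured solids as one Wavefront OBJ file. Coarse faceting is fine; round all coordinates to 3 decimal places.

v -0.499 -3.098 -4.665
v -1.255 -2.948 -3.936
v -0.125 -1.083 -4.691
v -0.88 -0.933 -3.963
v 0.72 -3.307 -3.357
v -0.035 -3.157 -2.629
v 1.095 -1.292 -3.384
v 0.339 -1.142 -2.655
v -0.8 -1.354 2.81
v 0.477 -2.367 3.687
v -0.307 0.028 3.689
v 0.97 -0.985 4.565
v 0.05 -1.075 1.895
v 1.327 -2.088 2.771
v 0.543 0.307 2.773
v 1.82 -0.706 3.65
v -0.242 -0.881 -1.566
v -2.004 -1.245 -0.544
v -0.671 0.593 -1.781
v -2.433 0.229 -0.758
v 0.373 -0.529 -0.382
v -1.389 -0.893 0.641
v -0.056 0.945 -0.596
v -1.818 0.581 0.426
v -3.069 0.098 3.638
v -2.579 0.23 4.412
v -2.521 -1.29 3.528
v -2.031 -1.158 4.302
v -2.953 -1.218 4.343
v -3.292 -0.359 4.411
v -1.808 -0.701 3.529
v -2.147 0.158 3.597
v -1.799 -0.263 4.344
v -2.507 -0.583 4.847
v -2.593 -0.477 3.093
v -3.301 -0.797 3.596
v -0.955 2.277 2.436
v -0.577 2.198 1.77
v 0.493 2.204 2.378
v 0.115 2.283 3.044
v -0.628 2.663 1.856
v 0.442 2.67 2.463
v -0.804 2.981 2.164
v 0.266 2.987 2.771
v -1.038 3.03 2.575
v 0.032 3.036 3.182
v -1.24 2.791 2.934
v -0.17 2.797 3.541
v -1.333 2.356 3.102
v -0.263 2.362 3.71
v -1.282 1.89 3.017
v -0.212 1.897 3.624
v -1.106 1.573 2.709
v -0.036 1.579 3.316
v -0.872 1.524 2.298
v 0.198 1.53 2.905
v -0.67 1.763 1.939
v 0.4 1.769 2.546
f 2 4 1
f 5 2 1
f 1 4 3
f 3 5 1
f 2 8 4
f 6 2 5
f 6 8 2
f 4 8 3
f 7 5 3
f 3 8 7
f 7 6 5
f 8 6 7
f 10 12 9
f 13 10 9
f 9 12 11
f 11 13 9
f 10 16 12
f 14 10 13
f 14 16 10
f 12 16 11
f 15 13 11
f 11 16 15
f 15 14 13
f 16 14 15
f 18 20 17
f 21 18 17
f 17 20 19
f 19 21 17
f 18 24 20
f 22 18 21
f 22 24 18
f 20 24 19
f 23 21 19
f 19 24 23
f 23 22 21
f 24 22 23
f 25 36 30
f 25 30 26
f 25 26 32
f 25 32 35
f 25 35 36
f 26 30 34
f 30 36 29
f 36 35 27
f 35 32 31
f 32 26 33
f 28 34 29
f 28 29 27
f 28 27 31
f 28 31 33
f 28 33 34
f 29 34 30
f 27 29 36
f 31 27 35
f 33 31 32
f 34 33 26
f 38 37 41
f 38 41 39
f 39 41 42
f 39 42 40
f 41 37 43
f 41 43 42
f 42 43 44
f 42 44 40
f 43 37 45
f 43 45 44
f 44 45 46
f 44 46 40
f 45 37 47
f 45 47 46
f 46 47 48
f 46 48 40
f 47 37 49
f 47 49 48
f 48 49 50
f 48 50 40
f 49 37 51
f 49 51 50
f 50 51 52
f 50 52 40
f 51 37 53
f 51 53 52
f 52 53 54
f 52 54 40
f 53 37 55
f 53 55 54
f 54 55 56
f 54 56 40
f 55 37 57
f 55 57 56
f 56 57 58
f 56 58 40
f 57 37 38
f 57 38 58
f 58 38 39
f 58 39 40



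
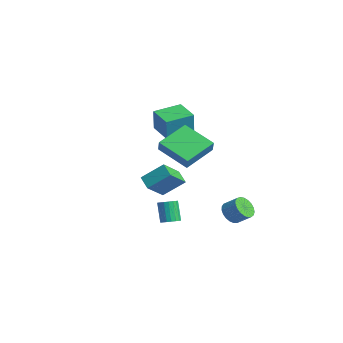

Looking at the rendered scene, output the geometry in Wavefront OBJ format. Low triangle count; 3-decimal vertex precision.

v 0.71 -0.836 1.096
v 1.267 -2.014 2.173
v 1.206 0.29 2.072
v 1.763 -0.888 3.148
v 1.537 -0.832 0.672
v 2.094 -2.01 1.748
v 2.033 0.294 1.647
v 2.59 -0.884 2.724
v 3.227 2.457 -0.682
v 3.717 1.891 -0.713
v 4.343 2.396 -0.07
v 3.853 2.963 -0.038
v 3.813 2.072 -0.948
v 4.438 2.577 -0.305
v 3.807 2.32 -1.137
v 4.433 2.825 -0.494
v 3.701 2.592 -1.248
v 4.327 3.097 -0.604
v 3.513 2.84 -1.26
v 4.139 3.345 -0.616
v 3.276 3.023 -1.172
v 3.901 3.528 -0.529
v 3.03 3.107 -1
v 3.656 3.612 -0.356
v 2.818 3.08 -0.773
v 3.444 3.585 -0.129
v 2.677 2.944 -0.53
v 3.303 3.449 0.114
v 2.632 2.725 -0.313
v 3.257 3.23 0.331
v 2.689 2.459 -0.16
v 3.314 2.964 0.484
v 2.839 2.193 -0.097
v 3.465 2.698 0.547
v 3.056 1.973 -0.136
v 3.682 2.478 0.508
v 3.303 1.836 -0.268
v 3.929 2.341 0.375
v 3.537 1.807 -0.473
v 4.163 2.312 0.171
v 2.006 -0.595 -1.213
v 2.439 -0.285 -1.009
v 1.787 -0.155 0.177
v 1.354 -0.465 -0.027
v 2.287 -0.11 -1.112
v 1.635 0.02 0.074
v 2.08 -0.03 -1.234
v 1.428 0.1 -0.048
v 1.858 -0.063 -1.353
v 1.206 0.068 -0.167
v 1.665 -0.201 -1.444
v 1.013 -0.07 -0.257
v 1.54 -0.417 -1.489
v 0.888 -0.286 -0.303
v 1.507 -0.668 -1.479
v 0.855 -0.538 -0.293
v 1.573 -0.905 -1.417
v 0.921 -0.775 -0.231
v 1.725 -1.08 -1.314
v 1.073 -0.95 -0.128
v 1.932 -1.16 -1.192
v 1.28 -1.03 -0.006
v 2.154 -1.128 -1.073
v 1.502 -0.997 0.113
v 2.347 -0.99 -0.983
v 1.695 -0.859 0.204
v 2.472 -0.774 -0.937
v 1.82 -0.643 0.249
v 2.505 -0.522 -0.947
v 1.853 -0.392 0.239
v 1.719 0.517 2.557
v -0.042 -0.349 3.386
v 1.15 2.37 3.284
v -0.611 1.504 4.113
v 2.151 0.356 3.307
v 0.39 -0.51 4.136
v 1.582 2.209 4.034
v -0.179 1.343 4.863
v -4.74 1.608 2.609
v -4.493 1.462 4.071
v -4.805 3.376 2.797
v -4.558 3.23 4.259
v -3.222 1.69 2.361
v -2.975 1.544 3.823
v -3.287 3.458 2.549
v -3.04 3.312 4.011
f 2 4 1
f 5 2 1
f 1 4 3
f 3 5 1
f 2 8 4
f 6 2 5
f 6 8 2
f 4 8 3
f 7 5 3
f 3 8 7
f 7 6 5
f 8 6 7
f 10 9 13
f 10 13 11
f 11 13 14
f 11 14 12
f 13 9 15
f 13 15 14
f 14 15 16
f 14 16 12
f 15 9 17
f 15 17 16
f 16 17 18
f 16 18 12
f 17 9 19
f 17 19 18
f 18 19 20
f 18 20 12
f 19 9 21
f 19 21 20
f 20 21 22
f 20 22 12
f 21 9 23
f 21 23 22
f 22 23 24
f 22 24 12
f 23 9 25
f 23 25 24
f 24 25 26
f 24 26 12
f 25 9 27
f 25 27 26
f 26 27 28
f 26 28 12
f 27 9 29
f 27 29 28
f 28 29 30
f 28 30 12
f 29 9 31
f 29 31 30
f 30 31 32
f 30 32 12
f 31 9 33
f 31 33 32
f 32 33 34
f 32 34 12
f 33 9 35
f 33 35 34
f 34 35 36
f 34 36 12
f 35 9 37
f 35 37 36
f 36 37 38
f 36 38 12
f 37 9 39
f 37 39 38
f 38 39 40
f 38 40 12
f 39 9 10
f 39 10 40
f 40 10 11
f 40 11 12
f 42 41 45
f 42 45 43
f 43 45 46
f 43 46 44
f 45 41 47
f 45 47 46
f 46 47 48
f 46 48 44
f 47 41 49
f 47 49 48
f 48 49 50
f 48 50 44
f 49 41 51
f 49 51 50
f 50 51 52
f 50 52 44
f 51 41 53
f 51 53 52
f 52 53 54
f 52 54 44
f 53 41 55
f 53 55 54
f 54 55 56
f 54 56 44
f 55 41 57
f 55 57 56
f 56 57 58
f 56 58 44
f 57 41 59
f 57 59 58
f 58 59 60
f 58 60 44
f 59 41 61
f 59 61 60
f 60 61 62
f 60 62 44
f 61 41 63
f 61 63 62
f 62 63 64
f 62 64 44
f 63 41 65
f 63 65 64
f 64 65 66
f 64 66 44
f 65 41 67
f 65 67 66
f 66 67 68
f 66 68 44
f 67 41 69
f 67 69 68
f 68 69 70
f 68 70 44
f 69 41 42
f 69 42 70
f 70 42 43
f 70 43 44
f 72 74 71
f 75 72 71
f 71 74 73
f 73 75 71
f 72 78 74
f 76 72 75
f 76 78 72
f 74 78 73
f 77 75 73
f 73 78 77
f 77 76 75
f 78 76 77
f 80 82 79
f 83 80 79
f 79 82 81
f 81 83 79
f 80 86 82
f 84 80 83
f 84 86 80
f 82 86 81
f 85 83 81
f 81 86 85
f 85 84 83
f 86 84 85



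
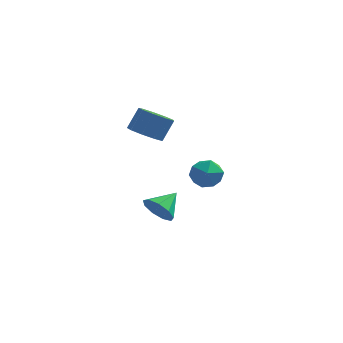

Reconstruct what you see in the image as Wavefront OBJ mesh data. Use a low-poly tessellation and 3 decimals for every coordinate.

v -3.265 1.438 1.981
v -2.542 1.734 1.535
v -2.132 2.299 2.572
v -2.855 2.002 3.019
v -2.998 2.145 1.492
v -2.589 2.709 2.529
v -3.58 2.224 1.678
v -3.171 2.789 2.715
v -4.014 1.936 2.006
v -3.605 2.5 3.043
v -4.097 1.415 2.322
v -3.688 1.979 3.36
v -3.791 0.904 2.479
v -3.382 1.468 3.517
v -3.239 0.643 2.403
v -2.829 1.208 3.441
v -2.698 0.754 2.13
v -2.289 1.319 3.167
v -2.423 1.185 1.787
v -2.014 1.749 2.824
v -2.828 2.05 -3.302
v -2.218 2.073 -3.964
v -2.192 3.13 -2.678
v -2.695 2.436 -4.105
v -3.234 2.618 -3.87
v -3.583 2.535 -3.37
v -3.579 2.224 -2.839
v -3.223 1.833 -2.524
v -2.683 1.543 -2.573
v -2.21 1.49 -2.964
v -2.026 1.7 -3.513
v -1.529 2.75 -1.192
v -0.874 3.365 -1.414
v -0.506 1.915 -0.486
v 0.149 2.53 -0.708
v -0.508 2.754 -0.097
v -1.141 3.27 -0.533
v -0.239 2.01 -1.367
v -0.872 2.526 -1.803
v -0.077 2.907 -1.522
v -0.243 3.368 -0.737
v -1.137 1.912 -1.163
v -1.303 2.373 -0.378
f 2 1 5
f 2 5 3
f 3 5 6
f 3 6 4
f 5 1 7
f 5 7 6
f 6 7 8
f 6 8 4
f 7 1 9
f 7 9 8
f 8 9 10
f 8 10 4
f 9 1 11
f 9 11 10
f 10 11 12
f 10 12 4
f 11 1 13
f 11 13 12
f 12 13 14
f 12 14 4
f 13 1 15
f 13 15 14
f 14 15 16
f 14 16 4
f 15 1 17
f 15 17 16
f 16 17 18
f 16 18 4
f 17 1 19
f 17 19 18
f 18 19 20
f 18 20 4
f 19 1 2
f 19 2 20
f 20 2 3
f 20 3 4
f 22 21 24
f 22 24 23
f 24 21 25
f 24 25 23
f 25 21 26
f 25 26 23
f 26 21 27
f 26 27 23
f 27 21 28
f 27 28 23
f 28 21 29
f 28 29 23
f 29 21 30
f 29 30 23
f 30 21 31
f 30 31 23
f 31 21 22
f 31 22 23
f 32 43 37
f 32 37 33
f 32 33 39
f 32 39 42
f 32 42 43
f 33 37 41
f 37 43 36
f 43 42 34
f 42 39 38
f 39 33 40
f 35 41 36
f 35 36 34
f 35 34 38
f 35 38 40
f 35 40 41
f 36 41 37
f 34 36 43
f 38 34 42
f 40 38 39
f 41 40 33



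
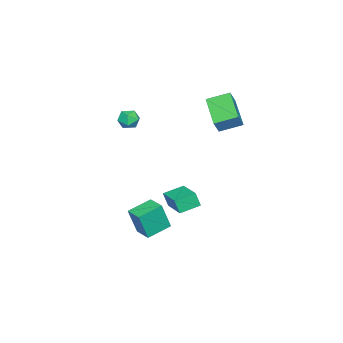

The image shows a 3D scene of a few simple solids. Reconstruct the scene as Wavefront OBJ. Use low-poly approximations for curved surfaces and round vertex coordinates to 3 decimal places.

v -4.342 0.865 2.779
v -3.835 0.797 3.568
v -4.905 1.969 3.236
v -4.398 1.901 4.024
v -2.882 1.959 1.936
v -2.375 1.891 2.724
v -3.445 3.063 2.392
v -2.938 2.995 3.181
v -0.47 -1.306 3.324
v 0.042 -1.275 2.922
v -0.002 -2.085 3.858
v 0.51 -2.054 3.456
v 0.392 -1.567 3.873
v 0.103 -1.085 3.542
v -0.063 -2.275 3.238
v -0.352 -1.793 2.907
v 0.294 -1.874 2.868
v 0.575 -1.436 3.261
v -0.535 -1.924 3.519
v -0.254 -1.486 3.912
v 1.574 2.333 -0.473
v 1.606 2.065 0.333
v 2.642 3.45 -0.142
v 2.674 3.182 0.663
v 2.406 1.618 -0.743
v 2.438 1.35 0.062
v 3.474 2.735 -0.413
v 3.506 2.467 0.393
v 1.366 -0.598 -3.762
v 1.682 -0.95 -2.192
v 0.211 0.11 -3.371
v 0.527 -0.242 -1.801
v 1.933 0.282 -3.679
v 2.249 -0.07 -2.109
v 0.778 0.99 -3.288
v 1.094 0.638 -1.718
f 2 4 1
f 5 2 1
f 1 4 3
f 3 5 1
f 2 8 4
f 6 2 5
f 6 8 2
f 4 8 3
f 7 5 3
f 3 8 7
f 7 6 5
f 8 6 7
f 9 20 14
f 9 14 10
f 9 10 16
f 9 16 19
f 9 19 20
f 10 14 18
f 14 20 13
f 20 19 11
f 19 16 15
f 16 10 17
f 12 18 13
f 12 13 11
f 12 11 15
f 12 15 17
f 12 17 18
f 13 18 14
f 11 13 20
f 15 11 19
f 17 15 16
f 18 17 10
f 22 24 21
f 25 22 21
f 21 24 23
f 23 25 21
f 22 28 24
f 26 22 25
f 26 28 22
f 24 28 23
f 27 25 23
f 23 28 27
f 27 26 25
f 28 26 27
f 30 32 29
f 33 30 29
f 29 32 31
f 31 33 29
f 30 36 32
f 34 30 33
f 34 36 30
f 32 36 31
f 35 33 31
f 31 36 35
f 35 34 33
f 36 34 35



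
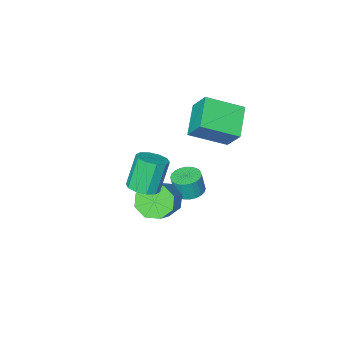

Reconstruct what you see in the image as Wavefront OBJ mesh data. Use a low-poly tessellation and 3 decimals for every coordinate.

v 0.865 0.144 -3.328
v 1.35 -0.687 -3.095
v 2.34 0.164 -2.119
v 1.855 0.996 -2.352
v 1.646 -0.338 -3.699
v 2.636 0.513 -2.723
v 1.485 0.293 -4.086
v 2.475 1.144 -3.11
v 0.96 0.837 -4.029
v 1.95 1.688 -3.053
v 0.38 0.976 -3.561
v 1.37 1.827 -2.585
v 0.084 0.627 -2.957
v 1.074 1.478 -1.981
v 0.245 -0.004 -2.57
v 1.235 0.847 -1.594
v 0.77 -0.548 -2.627
v 1.76 0.303 -1.651
v -2.793 0.524 1.487
v -2.891 1.407 2.646
v -1.708 1.718 0.668
v -1.805 2.601 1.827
v -1.175 -0.381 2.313
v -1.272 0.502 3.472
v -0.089 0.813 1.494
v -0.187 1.696 2.653
v -1.161 -0.567 -4.146
v -0.745 -1.193 -4.26
v -0.563 -1.279 -3.128
v -0.979 -0.653 -3.014
v -0.537 -0.981 -4.278
v -0.356 -1.067 -3.145
v -0.425 -0.707 -4.275
v -0.243 -0.793 -3.142
v -0.424 -0.411 -4.252
v -0.243 -0.497 -3.12
v -0.536 -0.139 -4.214
v -0.355 -0.225 -3.081
v -0.743 0.068 -4.165
v -0.561 -0.019 -3.032
v -1.013 0.178 -4.113
v -0.832 0.092 -2.981
v -1.306 0.175 -4.066
v -1.125 0.089 -2.934
v -1.577 0.059 -4.032
v -1.395 -0.027 -2.9
v -1.784 -0.153 -4.015
v -1.603 -0.239 -2.882
v -1.897 -0.427 -4.018
v -1.715 -0.513 -2.885
v -1.897 -0.723 -4.04
v -1.716 -0.809 -2.908
v -1.785 -0.995 -4.079
v -1.604 -1.081 -2.946
v -1.579 -1.201 -4.128
v -1.397 -1.288 -2.995
v -1.308 -1.312 -4.179
v -1.127 -1.398 -3.047
v -1.015 -1.309 -4.226
v -0.834 -1.395 -3.094
v 3.437 2.572 0.595
v 4.04 2.961 0.901
v 3.366 2.737 2.511
v 2.763 2.348 2.205
v 3.692 3.279 0.8
v 3.019 3.056 2.41
v 3.247 3.328 0.62
v 2.574 3.105 2.231
v 2.875 3.087 0.431
v 2.202 2.864 2.042
v 2.717 2.65 0.305
v 2.044 2.427 1.915
v 2.834 2.183 0.289
v 2.16 1.959 1.899
v 3.181 1.864 0.39
v 2.508 1.641 2
v 3.626 1.815 0.569
v 2.953 1.592 2.18
v 3.998 2.056 0.758
v 3.325 1.833 2.369
v 4.156 2.493 0.885
v 3.483 2.27 2.495
f 2 1 5
f 2 5 3
f 3 5 6
f 3 6 4
f 5 1 7
f 5 7 6
f 6 7 8
f 6 8 4
f 7 1 9
f 7 9 8
f 8 9 10
f 8 10 4
f 9 1 11
f 9 11 10
f 10 11 12
f 10 12 4
f 11 1 13
f 11 13 12
f 12 13 14
f 12 14 4
f 13 1 15
f 13 15 14
f 14 15 16
f 14 16 4
f 15 1 17
f 15 17 16
f 16 17 18
f 16 18 4
f 17 1 2
f 17 2 18
f 18 2 3
f 18 3 4
f 20 22 19
f 23 20 19
f 19 22 21
f 21 23 19
f 20 26 22
f 24 20 23
f 24 26 20
f 22 26 21
f 25 23 21
f 21 26 25
f 25 24 23
f 26 24 25
f 28 27 31
f 28 31 29
f 29 31 32
f 29 32 30
f 31 27 33
f 31 33 32
f 32 33 34
f 32 34 30
f 33 27 35
f 33 35 34
f 34 35 36
f 34 36 30
f 35 27 37
f 35 37 36
f 36 37 38
f 36 38 30
f 37 27 39
f 37 39 38
f 38 39 40
f 38 40 30
f 39 27 41
f 39 41 40
f 40 41 42
f 40 42 30
f 41 27 43
f 41 43 42
f 42 43 44
f 42 44 30
f 43 27 45
f 43 45 44
f 44 45 46
f 44 46 30
f 45 27 47
f 45 47 46
f 46 47 48
f 46 48 30
f 47 27 49
f 47 49 48
f 48 49 50
f 48 50 30
f 49 27 51
f 49 51 50
f 50 51 52
f 50 52 30
f 51 27 53
f 51 53 52
f 52 53 54
f 52 54 30
f 53 27 55
f 53 55 54
f 54 55 56
f 54 56 30
f 55 27 57
f 55 57 56
f 56 57 58
f 56 58 30
f 57 27 59
f 57 59 58
f 58 59 60
f 58 60 30
f 59 27 28
f 59 28 60
f 60 28 29
f 60 29 30
f 62 61 65
f 62 65 63
f 63 65 66
f 63 66 64
f 65 61 67
f 65 67 66
f 66 67 68
f 66 68 64
f 67 61 69
f 67 69 68
f 68 69 70
f 68 70 64
f 69 61 71
f 69 71 70
f 70 71 72
f 70 72 64
f 71 61 73
f 71 73 72
f 72 73 74
f 72 74 64
f 73 61 75
f 73 75 74
f 74 75 76
f 74 76 64
f 75 61 77
f 75 77 76
f 76 77 78
f 76 78 64
f 77 61 79
f 77 79 78
f 78 79 80
f 78 80 64
f 79 61 81
f 79 81 80
f 80 81 82
f 80 82 64
f 81 61 62
f 81 62 82
f 82 62 63
f 82 63 64



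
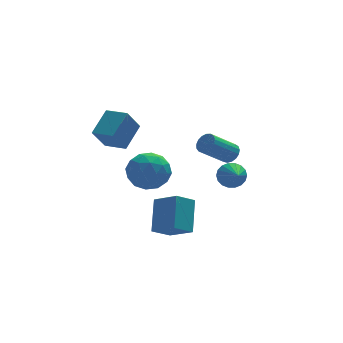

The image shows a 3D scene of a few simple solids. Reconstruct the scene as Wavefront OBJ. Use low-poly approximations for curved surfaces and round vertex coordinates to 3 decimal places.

v -0.648 -4.067 -2.181
v -0.163 -2.617 -0.669
v -1.584 -2.897 -3.004
v -1.1 -1.447 -1.492
v 0.44 -3.693 -2.888
v 0.924 -2.243 -1.376
v -0.497 -2.523 -3.711
v -0.012 -1.073 -2.199
v -3.106 -4.175 1.973
v -2.521 -3.207 1.439
v -1.399 -4.673 2.941
v -0.814 -3.705 2.407
v -1.701 -3.503 3.266
v -2.756 -3.195 2.668
v -1.164 -4.685 1.712
v -2.219 -4.377 1.114
v -1.321 -3.522 1.278
v -1.652 -2.792 2.238
v -2.268 -5.088 2.142
v -2.599 -4.358 3.102
v -2.963 -3.647 1.621
v -0.957 -4.233 2.759
v -1.478 -4.114 3.264
v -1.134 -3.545 2.95
v -3.101 -3.64 2.343
v -2.757 -3.071 2.03
v -2.275 -3.246 3.103
v -1.163 -4.809 2.35
v -0.819 -4.24 2.037
v -2.786 -4.335 1.43
v -2.442 -3.766 1.116
v -1.645 -4.634 1.277
v -1.914 -3.263 1.212
v -0.91 -3.556 1.781
v -1.117 -4.132 1.373
v -1.737 -3.951 1.021
v -2.109 -2.834 1.777
v -1.105 -3.127 2.346
v -1.627 -3.008 2.851
v -2.247 -2.827 2.499
v -1.403 -3.019 1.682
v -2.815 -4.753 2.034
v -1.811 -5.046 2.603
v -1.673 -5.053 1.881
v -2.293 -4.872 1.529
v -3.01 -4.324 2.599
v -2.006 -4.617 3.168
v -2.183 -3.929 3.359
v -2.803 -3.748 3.007
v -2.517 -4.861 2.698
v 3.787 0.791 -1.558
v 4.599 0.903 -1.299
v 3.733 -0.711 -0.742
v 4.397 1.063 -1.017
v 4.074 1.17 -0.842
v 3.694 1.202 -0.809
v 3.332 1.152 -0.924
v 3.061 1.031 -1.165
v 2.933 0.862 -1.484
v 2.974 0.679 -1.818
v 3.177 0.518 -2.1
v 3.5 0.411 -2.275
v 3.88 0.379 -2.308
v 4.241 0.429 -2.193
v 4.513 0.551 -1.952
v 4.641 0.72 -1.633
v 4.25 2.757 -0.943
v 4.689 2.401 -0.531
v 3.15 1.967 0.735
v 2.71 2.323 0.323
v 4.701 2.713 -0.41
v 3.161 2.279 0.857
v 4.609 3.035 -0.411
v 3.07 2.601 0.855
v 4.435 3.294 -0.534
v 2.895 2.86 0.732
v 4.219 3.429 -0.751
v 2.679 2.995 0.515
v 4.009 3.411 -1.012
v 2.47 2.977 0.255
v 3.855 3.242 -1.257
v 2.315 2.809 0.009
v 3.791 2.963 -1.43
v 2.252 2.529 -0.164
v 3.832 2.636 -1.492
v 2.293 2.202 -0.226
v 3.969 2.337 -1.428
v 2.43 1.903 -0.162
v 4.17 2.134 -1.253
v 2.631 1.7 0.013
v 4.39 2.074 -1.007
v 2.85 1.64 0.259
v 4.577 2.17 -0.746
v 3.037 1.736 0.52
v -4.192 -0.543 3.503
v -3.189 0.549 4.506
v -3.412 -0.049 2.185
v -2.409 1.044 3.187
v -3.271 -1.544 3.673
v -2.268 -0.451 4.675
v -2.491 -1.049 2.354
v -1.488 0.043 3.357
f 2 4 1
f 5 2 1
f 1 4 3
f 3 5 1
f 2 8 4
f 6 2 5
f 6 8 2
f 4 8 3
f 7 5 3
f 3 8 7
f 7 6 5
f 8 6 7
f 9 46 25
f 46 20 49
f 25 49 14
f 46 49 25
f 9 25 21
f 25 14 26
f 21 26 10
f 25 26 21
f 9 21 30
f 21 10 31
f 30 31 16
f 21 31 30
f 9 30 42
f 30 16 45
f 42 45 19
f 30 45 42
f 9 42 46
f 42 19 50
f 46 50 20
f 42 50 46
f 10 26 37
f 26 14 40
f 37 40 18
f 26 40 37
f 14 49 27
f 49 20 48
f 27 48 13
f 49 48 27
f 20 50 47
f 50 19 43
f 47 43 11
f 50 43 47
f 19 45 44
f 45 16 32
f 44 32 15
f 45 32 44
f 16 31 36
f 31 10 33
f 36 33 17
f 31 33 36
f 12 38 24
f 38 18 39
f 24 39 13
f 38 39 24
f 12 24 22
f 24 13 23
f 22 23 11
f 24 23 22
f 12 22 29
f 22 11 28
f 29 28 15
f 22 28 29
f 12 29 34
f 29 15 35
f 34 35 17
f 29 35 34
f 12 34 38
f 34 17 41
f 38 41 18
f 34 41 38
f 13 39 27
f 39 18 40
f 27 40 14
f 39 40 27
f 11 23 47
f 23 13 48
f 47 48 20
f 23 48 47
f 15 28 44
f 28 11 43
f 44 43 19
f 28 43 44
f 17 35 36
f 35 15 32
f 36 32 16
f 35 32 36
f 18 41 37
f 41 17 33
f 37 33 10
f 41 33 37
f 52 51 54
f 52 54 53
f 54 51 55
f 54 55 53
f 55 51 56
f 55 56 53
f 56 51 57
f 56 57 53
f 57 51 58
f 57 58 53
f 58 51 59
f 58 59 53
f 59 51 60
f 59 60 53
f 60 51 61
f 60 61 53
f 61 51 62
f 61 62 53
f 62 51 63
f 62 63 53
f 63 51 64
f 63 64 53
f 64 51 65
f 64 65 53
f 65 51 66
f 65 66 53
f 66 51 52
f 66 52 53
f 68 67 71
f 68 71 69
f 69 71 72
f 69 72 70
f 71 67 73
f 71 73 72
f 72 73 74
f 72 74 70
f 73 67 75
f 73 75 74
f 74 75 76
f 74 76 70
f 75 67 77
f 75 77 76
f 76 77 78
f 76 78 70
f 77 67 79
f 77 79 78
f 78 79 80
f 78 80 70
f 79 67 81
f 79 81 80
f 80 81 82
f 80 82 70
f 81 67 83
f 81 83 82
f 82 83 84
f 82 84 70
f 83 67 85
f 83 85 84
f 84 85 86
f 84 86 70
f 85 67 87
f 85 87 86
f 86 87 88
f 86 88 70
f 87 67 89
f 87 89 88
f 88 89 90
f 88 90 70
f 89 67 91
f 89 91 90
f 90 91 92
f 90 92 70
f 91 67 93
f 91 93 92
f 92 93 94
f 92 94 70
f 93 67 68
f 93 68 94
f 94 68 69
f 94 69 70
f 96 98 95
f 99 96 95
f 95 98 97
f 97 99 95
f 96 102 98
f 100 96 99
f 100 102 96
f 98 102 97
f 101 99 97
f 97 102 101
f 101 100 99
f 102 100 101



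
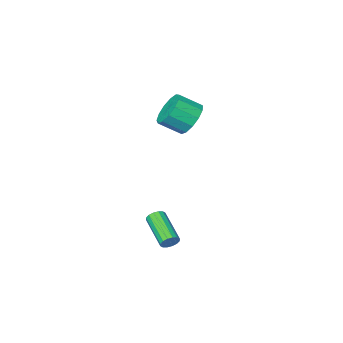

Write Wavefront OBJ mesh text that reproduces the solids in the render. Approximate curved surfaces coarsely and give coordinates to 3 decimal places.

v -1.838 -2.473 2.711
v -1.14 -1.805 2.299
v -0.124 -2.4 3.057
v -0.822 -3.067 3.469
v -1.352 -1.545 2.786
v -0.336 -2.14 3.545
v -1.718 -1.58 3.25
v -0.702 -2.174 4.008
v -2.122 -1.898 3.542
v -1.106 -2.492 4.3
v -2.436 -2.398 3.57
v -1.421 -2.993 4.329
v -2.56 -2.923 3.326
v -1.545 -3.517 4.084
v -2.455 -3.304 2.886
v -1.439 -3.898 3.644
v -2.154 -3.422 2.39
v -1.138 -4.016 3.149
v -1.752 -3.238 1.997
v -0.737 -3.832 2.755
v -1.378 -2.811 1.83
v -0.362 -3.406 2.588
v -1.15 -2.277 1.942
v -0.134 -2.872 2.701
v 1.282 0.8 -3.49
v 1.568 0.592 -3.871
v 1.364 -1.188 -3.051
v 1.078 -0.98 -2.67
v 1.745 0.659 -3.68
v 1.541 -1.12 -2.86
v 1.798 0.765 -3.438
v 1.594 -1.015 -2.618
v 1.713 0.88 -3.21
v 1.509 -0.9 -2.39
v 1.512 0.973 -3.057
v 1.308 -0.807 -2.237
v 1.249 1.02 -3.02
v 1.046 -0.76 -2.2
v 0.996 1.008 -3.109
v 0.792 -0.772 -2.289
v 0.819 0.94 -3.3
v 0.615 -0.839 -2.48
v 0.766 0.835 -3.542
v 0.562 -0.945 -2.722
v 0.851 0.72 -3.77
v 0.647 -1.06 -2.95
v 1.052 0.627 -3.923
v 0.848 -1.153 -3.103
v 1.314 0.58 -3.96
v 1.111 -1.2 -3.14
f 2 1 5
f 2 5 3
f 3 5 6
f 3 6 4
f 5 1 7
f 5 7 6
f 6 7 8
f 6 8 4
f 7 1 9
f 7 9 8
f 8 9 10
f 8 10 4
f 9 1 11
f 9 11 10
f 10 11 12
f 10 12 4
f 11 1 13
f 11 13 12
f 12 13 14
f 12 14 4
f 13 1 15
f 13 15 14
f 14 15 16
f 14 16 4
f 15 1 17
f 15 17 16
f 16 17 18
f 16 18 4
f 17 1 19
f 17 19 18
f 18 19 20
f 18 20 4
f 19 1 21
f 19 21 20
f 20 21 22
f 20 22 4
f 21 1 23
f 21 23 22
f 22 23 24
f 22 24 4
f 23 1 2
f 23 2 24
f 24 2 3
f 24 3 4
f 26 25 29
f 26 29 27
f 27 29 30
f 27 30 28
f 29 25 31
f 29 31 30
f 30 31 32
f 30 32 28
f 31 25 33
f 31 33 32
f 32 33 34
f 32 34 28
f 33 25 35
f 33 35 34
f 34 35 36
f 34 36 28
f 35 25 37
f 35 37 36
f 36 37 38
f 36 38 28
f 37 25 39
f 37 39 38
f 38 39 40
f 38 40 28
f 39 25 41
f 39 41 40
f 40 41 42
f 40 42 28
f 41 25 43
f 41 43 42
f 42 43 44
f 42 44 28
f 43 25 45
f 43 45 44
f 44 45 46
f 44 46 28
f 45 25 47
f 45 47 46
f 46 47 48
f 46 48 28
f 47 25 49
f 47 49 48
f 48 49 50
f 48 50 28
f 49 25 26
f 49 26 50
f 50 26 27
f 50 27 28



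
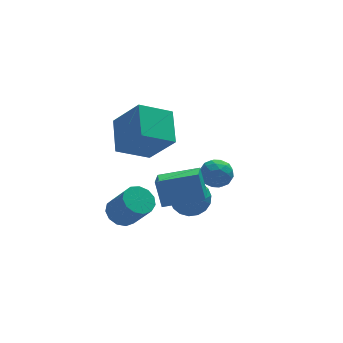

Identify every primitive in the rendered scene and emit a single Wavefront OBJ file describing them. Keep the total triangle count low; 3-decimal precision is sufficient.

v 2.163 0.361 -2.631
v 3.077 0.639 -2.304
v 2.277 -1.121 -1.689
v 2.803 0.815 -1.995
v 2.402 0.9 -1.811
v 1.953 0.879 -1.789
v 1.546 0.756 -1.935
v 1.261 0.554 -2.218
v 1.155 0.314 -2.583
v 1.248 0.083 -2.957
v 1.523 -0.092 -3.267
v 1.924 -0.178 -3.451
v 2.372 -0.157 -3.472
v 2.779 -0.033 -3.327
v 3.064 0.169 -3.044
v 3.17 0.409 -2.679
v 3.034 1.434 -1.76
v 3.596 1.959 -1.348
v 3.944 1.301 -2.832
v 4.506 1.826 -2.42
v 4.343 1.029 -2.104
v 3.78 1.112 -1.442
v 3.76 2.148 -2.738
v 3.197 2.231 -2.076
v 4.045 2.401 -1.953
v 4.405 1.709 -1.561
v 3.135 1.551 -2.619
v 3.495 0.859 -2.227
v 3.235 1.708 -1.46
v 4.305 1.552 -2.72
v 4.209 1.083 -2.535
v 4.539 1.392 -2.293
v 3.344 1.21 -1.515
v 3.674 1.519 -1.273
v 4.113 0.972 -1.718
v 3.866 1.741 -2.907
v 4.196 2.05 -2.665
v 3.001 1.868 -1.887
v 3.331 2.177 -1.645
v 3.427 2.288 -2.462
v 3.829 2.277 -1.573
v 4.364 2.199 -2.204
v 3.925 2.388 -2.39
v 3.595 2.436 -2.001
v 4.041 1.87 -1.343
v 4.576 1.792 -1.973
v 4.48 1.324 -1.788
v 4.149 1.372 -1.398
v 4.305 2.13 -1.699
v 2.964 1.468 -2.207
v 3.499 1.39 -2.837
v 3.391 1.888 -2.782
v 3.06 1.936 -2.392
v 3.176 1.061 -1.976
v 3.711 0.983 -2.607
v 3.945 0.824 -2.179
v 3.615 0.872 -1.79
v 3.235 1.13 -2.481
v -0.056 -2.865 -0.376
v -0.204 -2.215 0.867
v 0.47 -1.306 -1.129
v 0.323 -0.656 0.114
v 1.817 -3.284 0.066
v 1.67 -2.634 1.309
v 2.344 -1.725 -0.687
v 2.196 -1.075 0.556
v 0.152 0.119 0.789
v -1.466 -0.047 1.651
v 0.451 1.786 1.674
v -1.166 1.619 2.535
v 1.106 -0.899 2.385
v -0.511 -1.066 3.246
v 1.406 0.767 3.269
v -0.212 0.601 4.131
v -1.306 -0.384 -2.35
v -0.738 0.208 -2.221
v -0.126 -0.685 -0.821
v -0.694 -1.276 -0.95
v -1.117 0.333 -1.976
v -0.505 -0.56 -0.576
v -1.555 0.23 -1.85
v -0.943 -0.663 -0.45
v -1.915 -0.067 -1.883
v -1.302 -0.96 -0.482
v -2.081 -0.465 -2.064
v -1.469 -1.358 -0.663
v -2.001 -0.837 -2.336
v -1.389 -1.73 -0.935
v -1.701 -1.065 -2.612
v -1.088 -1.958 -1.212
v -1.275 -1.077 -2.806
v -0.663 -1.97 -1.405
v -0.859 -0.868 -2.855
v -0.247 -1.761 -1.454
v -0.585 -0.506 -2.743
v 0.027 -1.399 -1.343
v -0.54 -0.105 -2.507
v 0.072 -0.997 -1.107
f 2 1 4
f 2 4 3
f 4 1 5
f 4 5 3
f 5 1 6
f 5 6 3
f 6 1 7
f 6 7 3
f 7 1 8
f 7 8 3
f 8 1 9
f 8 9 3
f 9 1 10
f 9 10 3
f 10 1 11
f 10 11 3
f 11 1 12
f 11 12 3
f 12 1 13
f 12 13 3
f 13 1 14
f 13 14 3
f 14 1 15
f 14 15 3
f 15 1 16
f 15 16 3
f 16 1 2
f 16 2 3
f 17 54 33
f 54 28 57
f 33 57 22
f 54 57 33
f 17 33 29
f 33 22 34
f 29 34 18
f 33 34 29
f 17 29 38
f 29 18 39
f 38 39 24
f 29 39 38
f 17 38 50
f 38 24 53
f 50 53 27
f 38 53 50
f 17 50 54
f 50 27 58
f 54 58 28
f 50 58 54
f 18 34 45
f 34 22 48
f 45 48 26
f 34 48 45
f 22 57 35
f 57 28 56
f 35 56 21
f 57 56 35
f 28 58 55
f 58 27 51
f 55 51 19
f 58 51 55
f 27 53 52
f 53 24 40
f 52 40 23
f 53 40 52
f 24 39 44
f 39 18 41
f 44 41 25
f 39 41 44
f 20 46 32
f 46 26 47
f 32 47 21
f 46 47 32
f 20 32 30
f 32 21 31
f 30 31 19
f 32 31 30
f 20 30 37
f 30 19 36
f 37 36 23
f 30 36 37
f 20 37 42
f 37 23 43
f 42 43 25
f 37 43 42
f 20 42 46
f 42 25 49
f 46 49 26
f 42 49 46
f 21 47 35
f 47 26 48
f 35 48 22
f 47 48 35
f 19 31 55
f 31 21 56
f 55 56 28
f 31 56 55
f 23 36 52
f 36 19 51
f 52 51 27
f 36 51 52
f 25 43 44
f 43 23 40
f 44 40 24
f 43 40 44
f 26 49 45
f 49 25 41
f 45 41 18
f 49 41 45
f 60 62 59
f 63 60 59
f 59 62 61
f 61 63 59
f 60 66 62
f 64 60 63
f 64 66 60
f 62 66 61
f 65 63 61
f 61 66 65
f 65 64 63
f 66 64 65
f 68 70 67
f 71 68 67
f 67 70 69
f 69 71 67
f 68 74 70
f 72 68 71
f 72 74 68
f 70 74 69
f 73 71 69
f 69 74 73
f 73 72 71
f 74 72 73
f 76 75 79
f 76 79 77
f 77 79 80
f 77 80 78
f 79 75 81
f 79 81 80
f 80 81 82
f 80 82 78
f 81 75 83
f 81 83 82
f 82 83 84
f 82 84 78
f 83 75 85
f 83 85 84
f 84 85 86
f 84 86 78
f 85 75 87
f 85 87 86
f 86 87 88
f 86 88 78
f 87 75 89
f 87 89 88
f 88 89 90
f 88 90 78
f 89 75 91
f 89 91 90
f 90 91 92
f 90 92 78
f 91 75 93
f 91 93 92
f 92 93 94
f 92 94 78
f 93 75 95
f 93 95 94
f 94 95 96
f 94 96 78
f 95 75 97
f 95 97 96
f 96 97 98
f 96 98 78
f 97 75 76
f 97 76 98
f 98 76 77
f 98 77 78

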